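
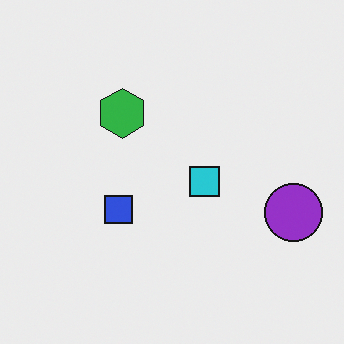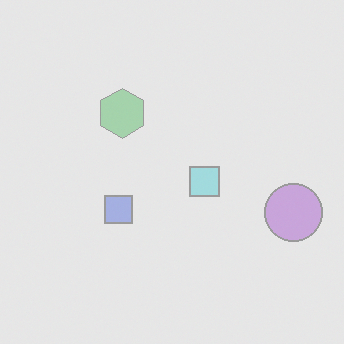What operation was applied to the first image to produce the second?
Washed out (contrast reduced).

Tones are pushed toward mid-grey across the whole image — a global contrast change.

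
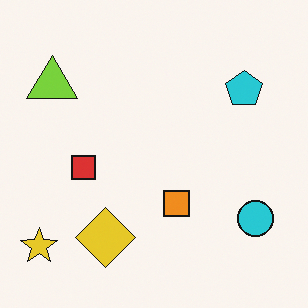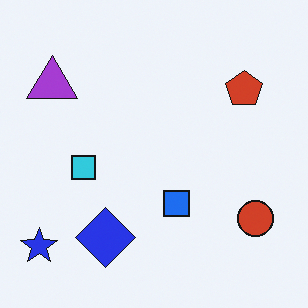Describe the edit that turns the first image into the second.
The second image is the first hue-shifted through roughly half the color wheel.

Every shape's color has rotated by the same amount around the hue wheel — a uniform hue shift.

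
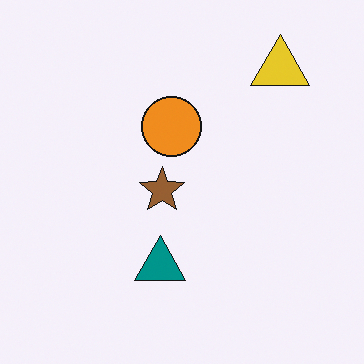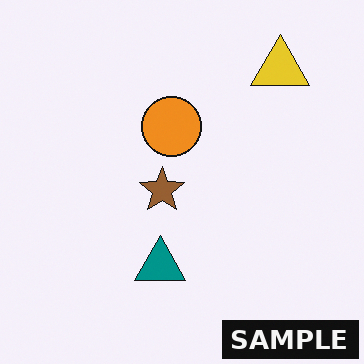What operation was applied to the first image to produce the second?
This is the original image watermarked with the text "SAMPLE" in the lower-right corner.

A dark label reading "SAMPLE" appears in the lower-right corner.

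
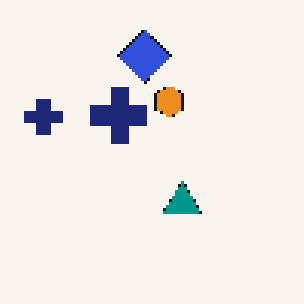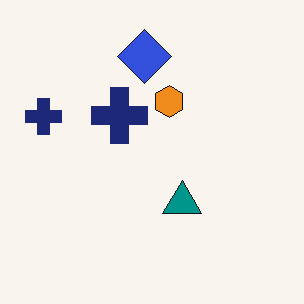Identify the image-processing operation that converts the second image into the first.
This is the original image mildly pixelated.

Shapes are reduced to large square blocks; fine edges and outlines are lost — a downscale-then-upscale (mosaic) effect.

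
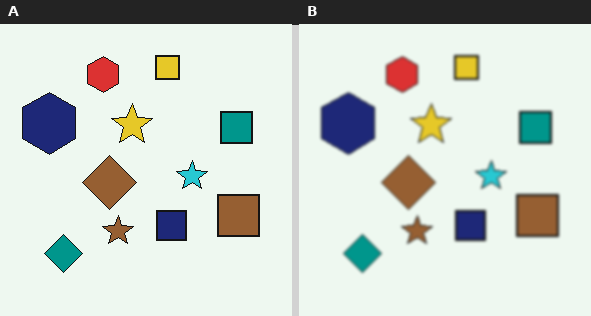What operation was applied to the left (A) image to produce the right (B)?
The transformation is: slightly softened.

Shape edges and outlines are uniformly softened across the whole image.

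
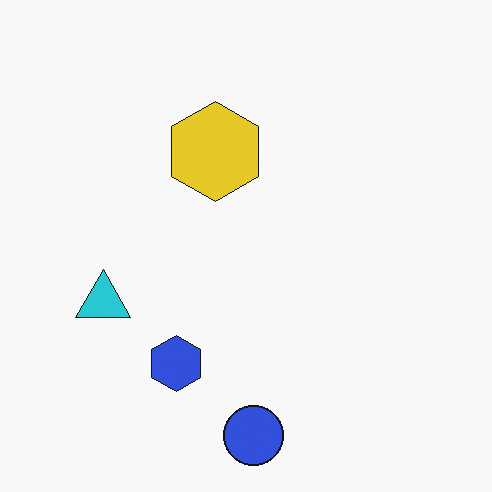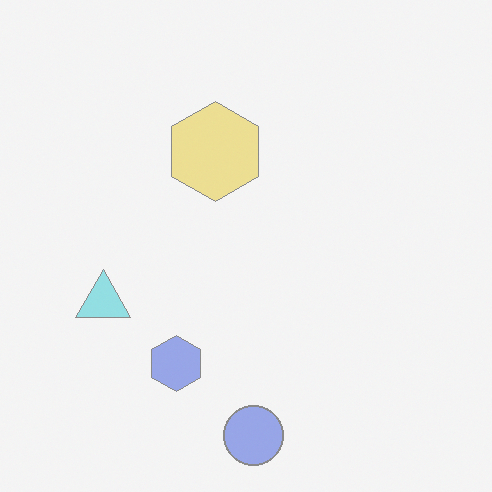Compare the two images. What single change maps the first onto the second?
The second image is the first given much lower contrast.

Tones are pushed toward mid-grey across the whole image — a global contrast change.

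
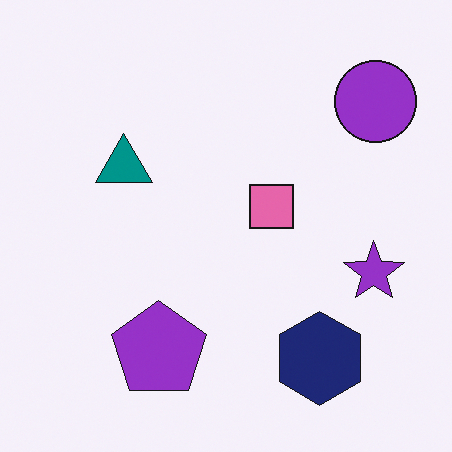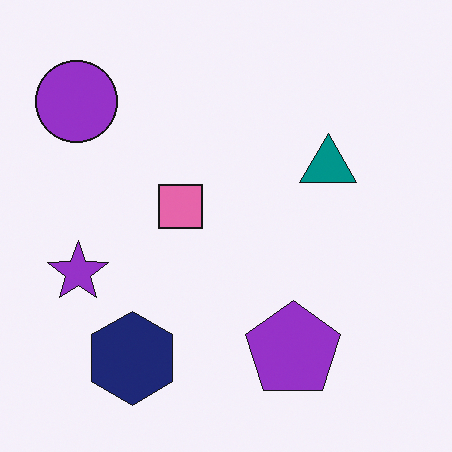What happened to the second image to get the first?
The first image is the second flipped horizontally (left ↔ right).

The purple circle is in the top-left of the second image and the top-right of the first — shapes on opposite sides of the vertical midline have swapped in a mirror flip.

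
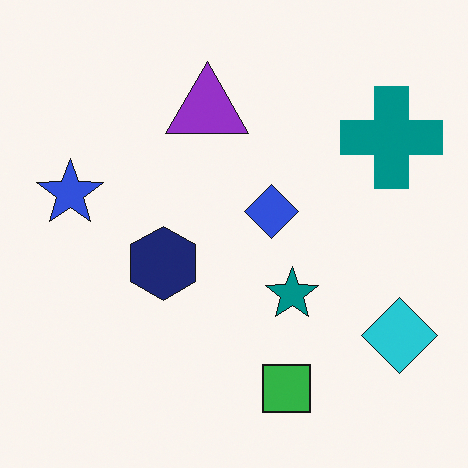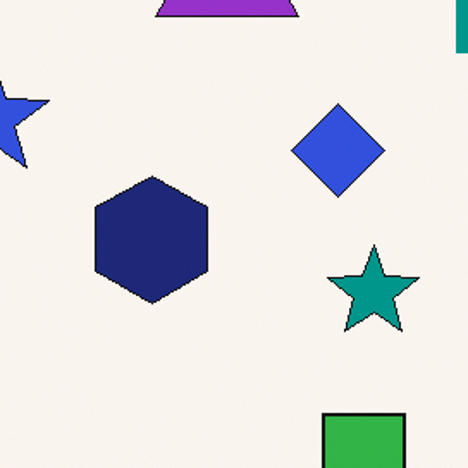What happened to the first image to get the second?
This is the original image cropped tightly and scaled back up.

The visible shapes are larger and the field of view is narrower; shapes near the original edges may be partly or wholly outside the frame — a crop-and-rescale.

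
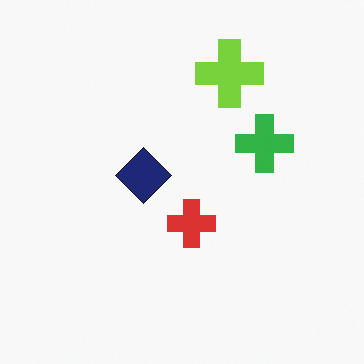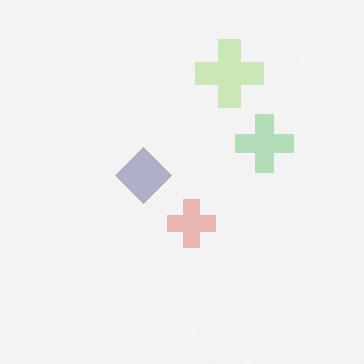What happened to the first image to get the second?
The image was washed out (contrast reduced).

Tones are pushed toward mid-grey across the whole image — a global contrast change.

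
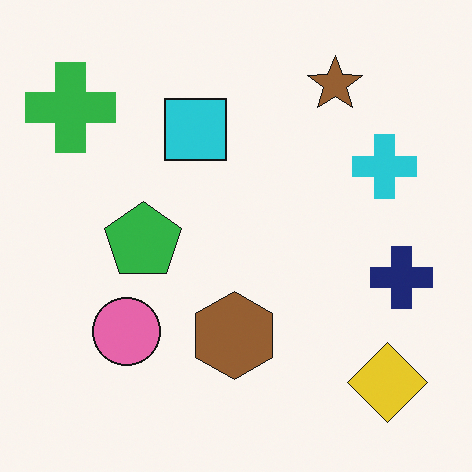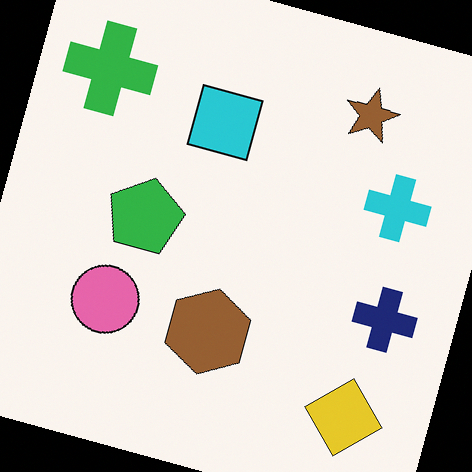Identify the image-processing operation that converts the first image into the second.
Rotated clockwise by a clearly visible amount.

Every shape is tilted by the same angle and the image corners show triangular fill wedges — a whole-image rotation by a non-right angle.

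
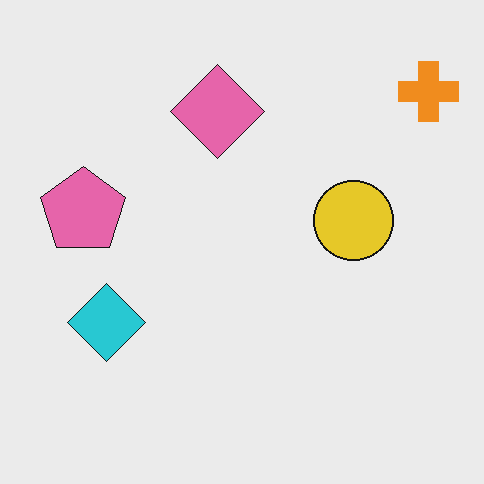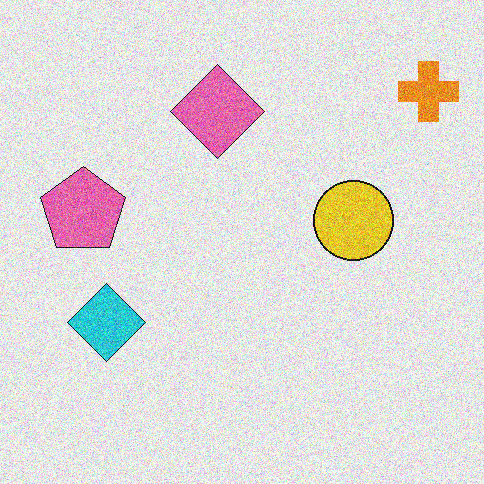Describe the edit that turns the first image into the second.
The second image is the first degraded with a thick layer of grain.

Random speckle covers the whole image, including the flat background.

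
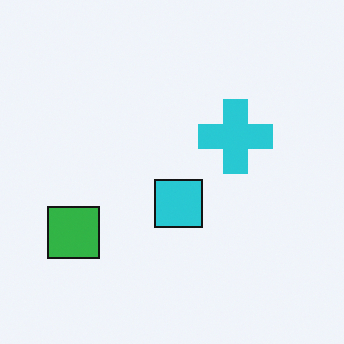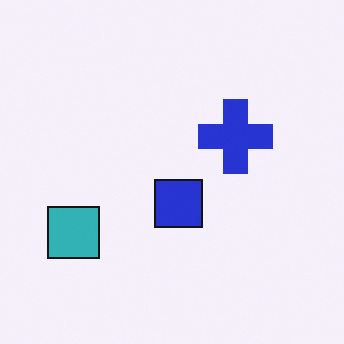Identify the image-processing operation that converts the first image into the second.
It was hue-shifted by a small amount.

Every shape's color has rotated by the same amount around the hue wheel — a uniform hue shift.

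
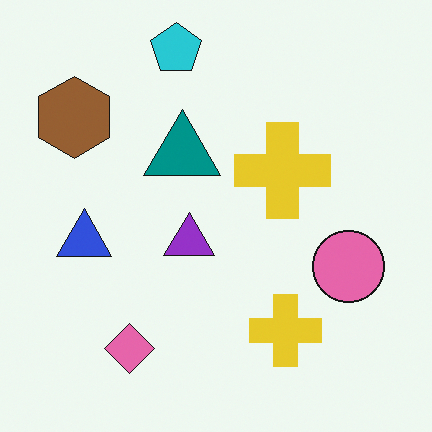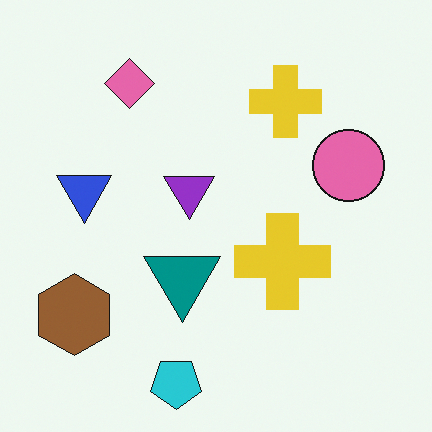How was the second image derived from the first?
This is the original image flipped vertically (top ↔ bottom).

The cyan pentagon is in the top of the first image and the bottom of the second — shapes on opposite sides of the horizontal midline have swapped in a mirror flip.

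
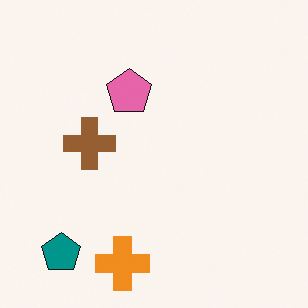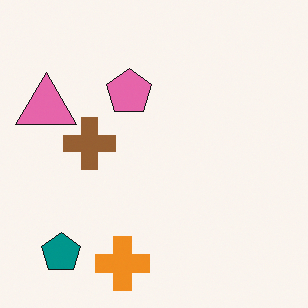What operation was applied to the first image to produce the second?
The second image is the first overlaid with an additional pink triangle.

A pink triangle appears in the second image that is absent from the first.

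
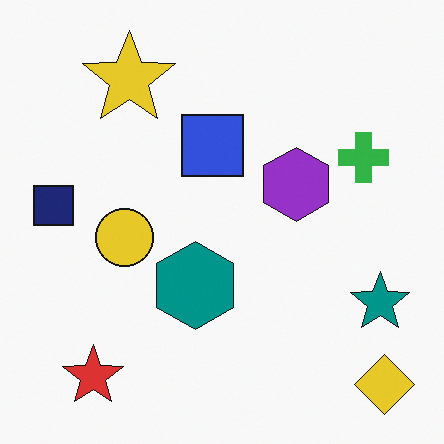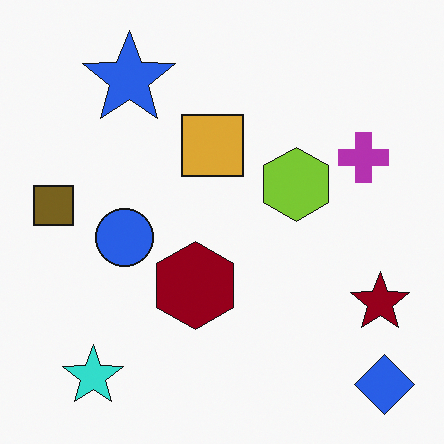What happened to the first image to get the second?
The second image is the first hue-shifted by a large amount.

Every shape's color has rotated by the same amount around the hue wheel — a uniform hue shift.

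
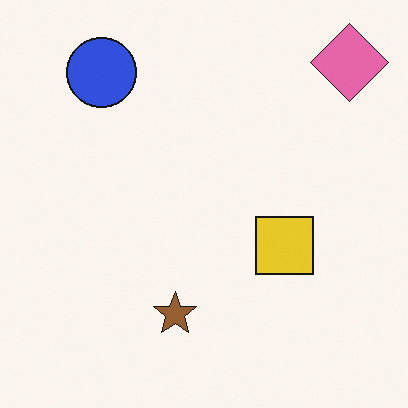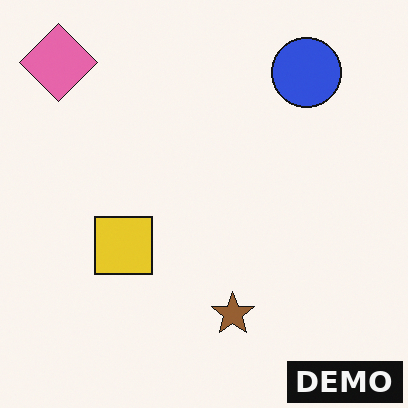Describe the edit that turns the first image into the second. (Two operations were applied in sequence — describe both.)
The second image is the first flipped horizontally (left ↔ right), then watermarked with the text "DEMO" in the lower-right corner.

The pink diamond is in the top-right of the first image and the top-left of the second — shapes on opposite sides of the vertical midline have swapped in a mirror flip. A dark label reading "DEMO" appears in the lower-right corner.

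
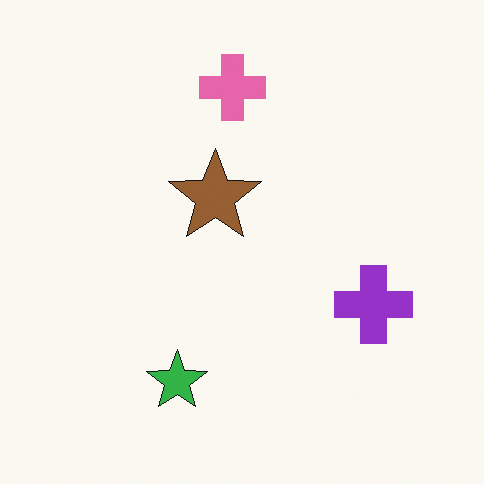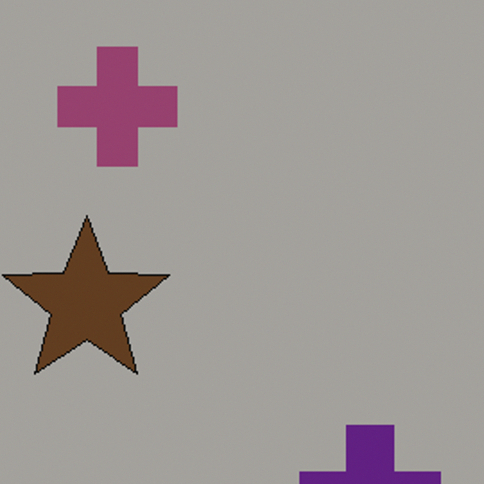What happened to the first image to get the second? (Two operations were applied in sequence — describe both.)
The transformation is: noticeably darkened, then cropped tightly and scaled back up.

Every pixel — background and shapes alike — is uniformly darkened. The visible shapes are larger and the field of view is narrower; shapes near the original edges may be partly or wholly outside the frame — a crop-and-rescale.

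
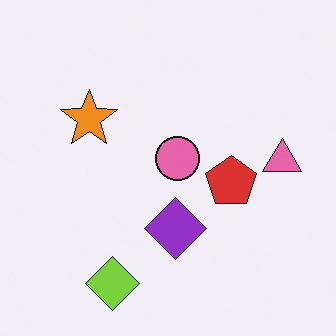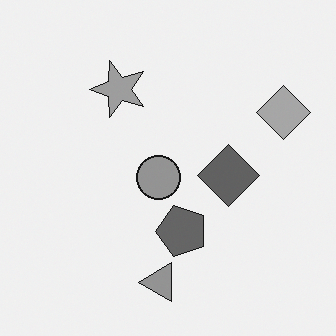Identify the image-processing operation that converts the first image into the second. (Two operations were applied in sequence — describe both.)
This is the original image converted to grayscale, then transposed (reflected across the top-left ↔ bottom-right diagonal).

All color is removed — every shape is now a shade of grey. Shapes have swapped their row and column positions — what was in the top-right is now in the bottom-left — a diagonal reflection.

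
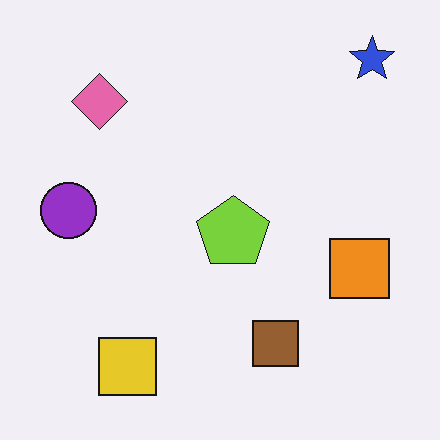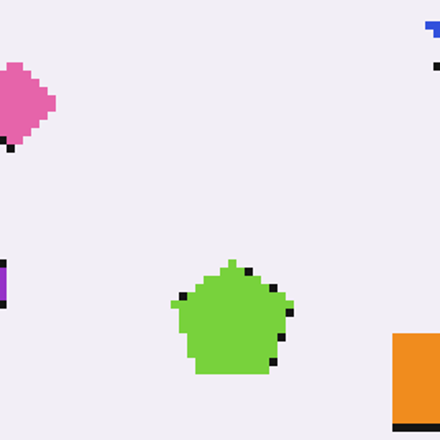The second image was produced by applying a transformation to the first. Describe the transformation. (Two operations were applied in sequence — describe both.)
The second image is the first mildly pixelated, then cropped to a noticeably smaller region and rescaled.

Shapes are reduced to large square blocks; fine edges and outlines are lost — a downscale-then-upscale (mosaic) effect. The visible shapes are larger and the field of view is narrower; shapes near the original edges may be partly or wholly outside the frame — a crop-and-rescale.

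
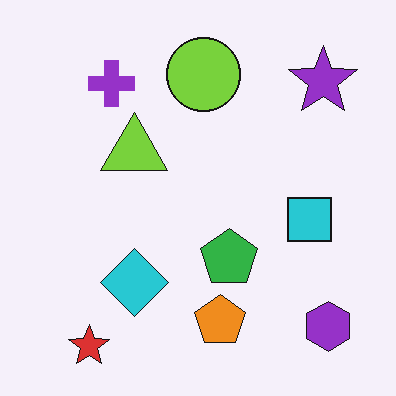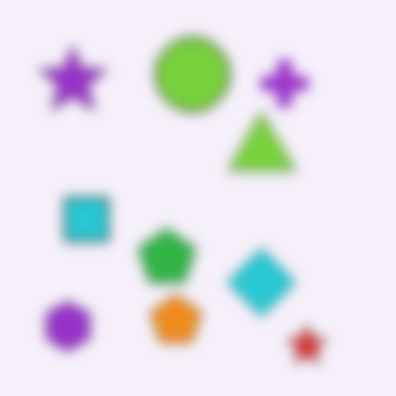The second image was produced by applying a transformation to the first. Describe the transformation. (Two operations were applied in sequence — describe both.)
This is the original image strongly gaussian-blurred, then flipped horizontally (left ↔ right).

Shape edges and outlines are uniformly softened across the whole image. The purple hexagon is in the bottom-right of the first image and the bottom-left of the second — shapes on opposite sides of the vertical midline have swapped in a mirror flip.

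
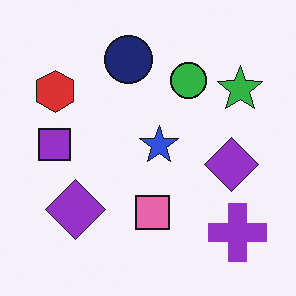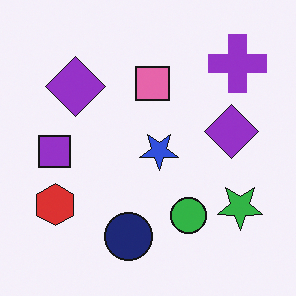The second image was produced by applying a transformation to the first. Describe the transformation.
The second image is the first flipped vertically (top ↔ bottom).

The navy circle is in the top of the first image and the bottom of the second — shapes on opposite sides of the horizontal midline have swapped in a mirror flip.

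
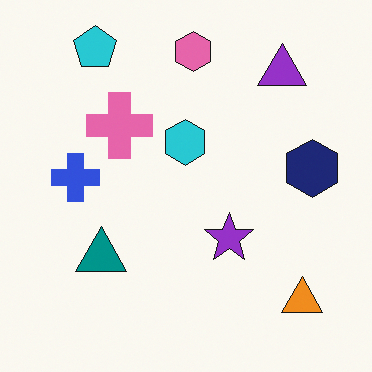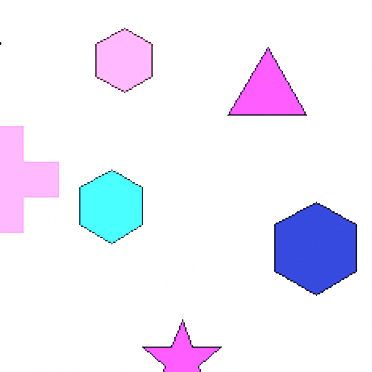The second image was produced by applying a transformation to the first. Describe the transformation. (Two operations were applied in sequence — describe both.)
It was cropped to a modestly smaller region and rescaled, then substantially brightened.

The visible shapes are larger and the field of view is narrower; shapes near the original edges may be partly or wholly outside the frame — a crop-and-rescale. Every pixel — background and shapes alike — is uniformly brightened.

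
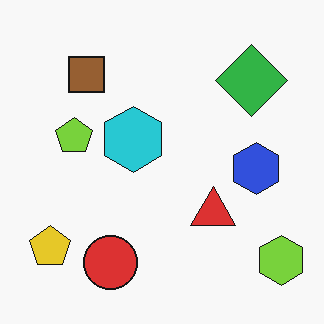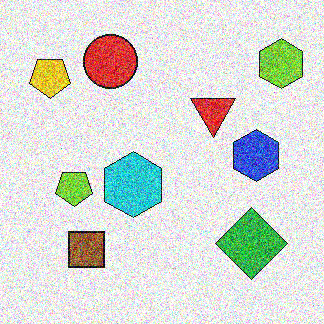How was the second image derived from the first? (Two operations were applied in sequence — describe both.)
This is the original image flipped vertically (top ↔ bottom), then degraded with heavy additive noise.

The red circle is in the bottom of the first image and the top of the second — shapes on opposite sides of the horizontal midline have swapped in a mirror flip. Random speckle covers the whole image, including the flat background.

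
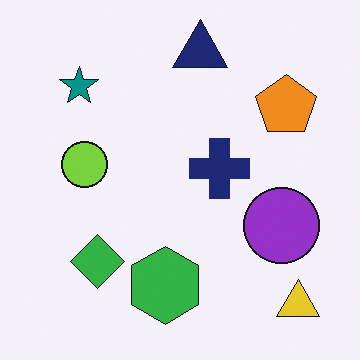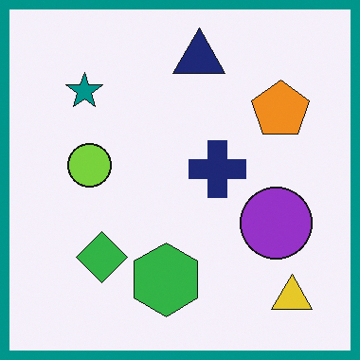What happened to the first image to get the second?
It was framed with a teal border.

A solid teal frame runs around the edge of the second image, with the content slightly shrunk inside it.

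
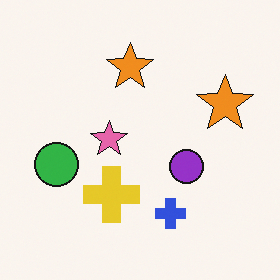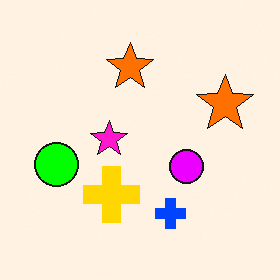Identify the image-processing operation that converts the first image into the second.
This is the original image made much more vivid (saturation change).

All colors are more vivid — a global saturation change.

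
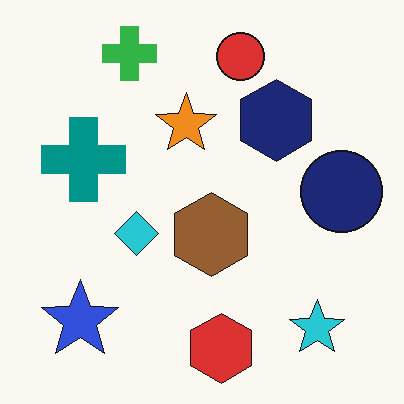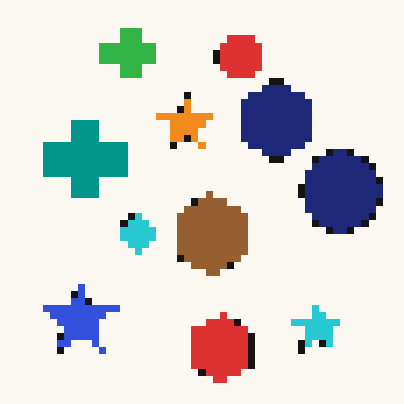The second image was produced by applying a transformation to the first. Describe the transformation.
Moderately pixelated.

Shapes are reduced to large square blocks; fine edges and outlines are lost — a downscale-then-upscale (mosaic) effect.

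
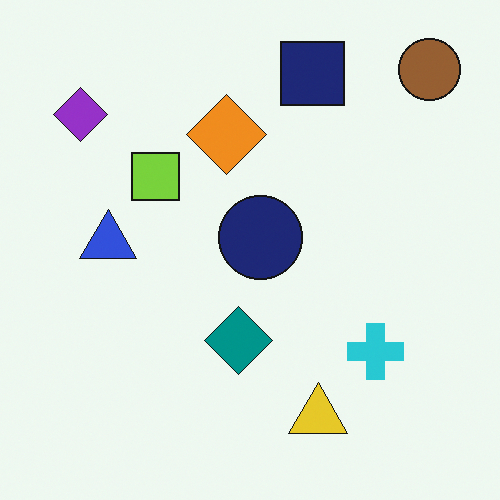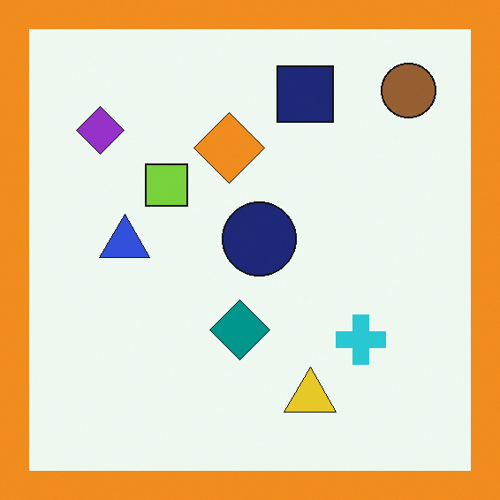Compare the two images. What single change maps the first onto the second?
The transformation is: framed with a orange border.

A solid orange frame runs around the edge of the second image, with the content slightly shrunk inside it.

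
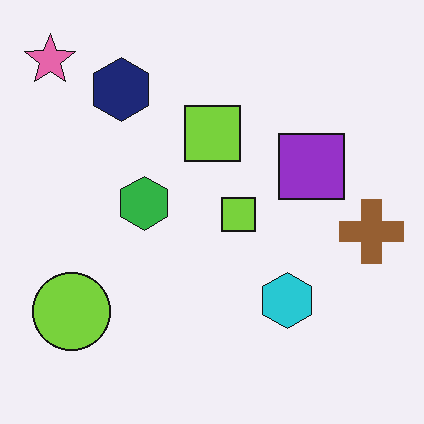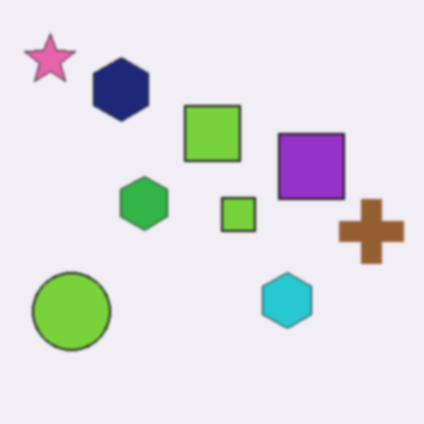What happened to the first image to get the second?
The second image is the first given a subtle gaussian blur.

Shape edges and outlines are uniformly softened across the whole image.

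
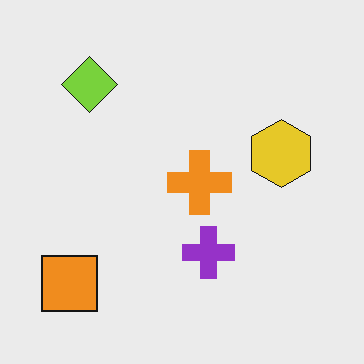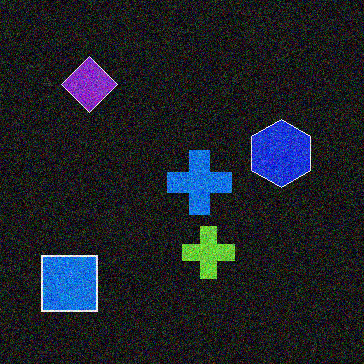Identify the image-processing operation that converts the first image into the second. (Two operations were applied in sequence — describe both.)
The image was color-inverted (negative), then degraded with heavy additive noise.

The light background has become dark and every shape's color is its complement — a photographic negative. Random speckle covers the whole image, including the flat background.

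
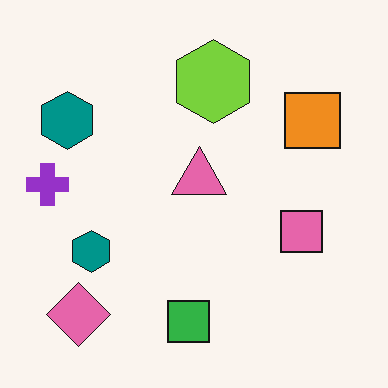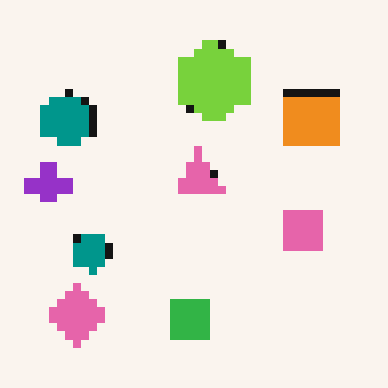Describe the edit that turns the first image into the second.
The second image is the first pixelated into visible square blocks.

Shapes are reduced to large square blocks; fine edges and outlines are lost — a downscale-then-upscale (mosaic) effect.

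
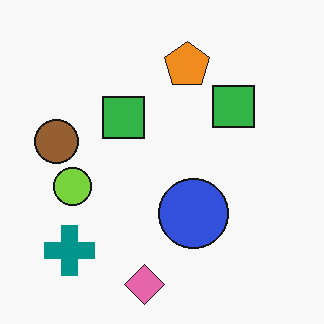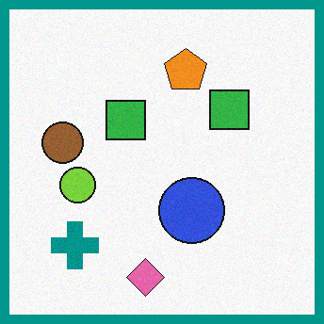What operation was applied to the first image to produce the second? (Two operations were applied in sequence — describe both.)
The image was degraded with a light layer of grain, then framed with a teal border.

Random speckle covers the whole image, including the flat background. A solid teal frame runs around the edge of the second image, with the content slightly shrunk inside it.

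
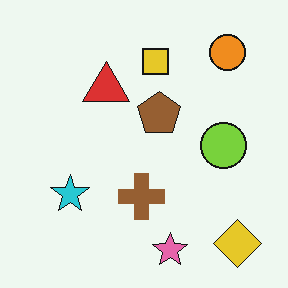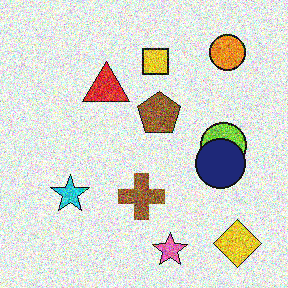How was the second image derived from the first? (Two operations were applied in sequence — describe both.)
It was degraded with heavy additive noise, then overlaid with an additional navy circle.

Random speckle covers the whole image, including the flat background. A navy circle appears in the second image that is absent from the first.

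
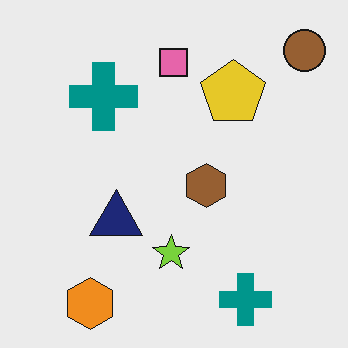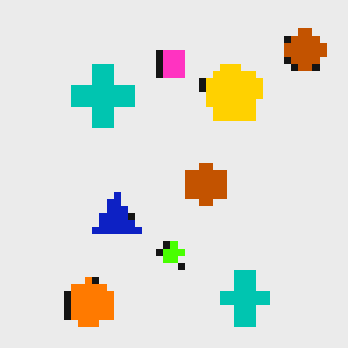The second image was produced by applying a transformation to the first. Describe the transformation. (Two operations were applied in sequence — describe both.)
The image was heavily oversaturated, then moderately pixelated.

All colors are more vivid — a global saturation change. Shapes are reduced to large square blocks; fine edges and outlines are lost — a downscale-then-upscale (mosaic) effect.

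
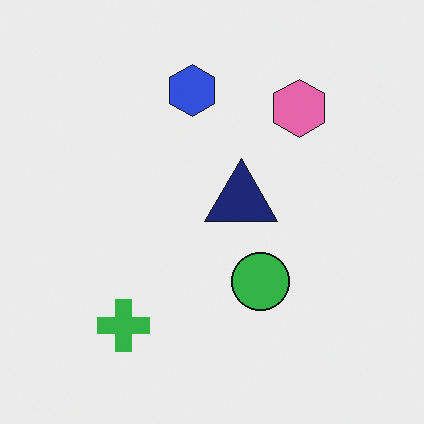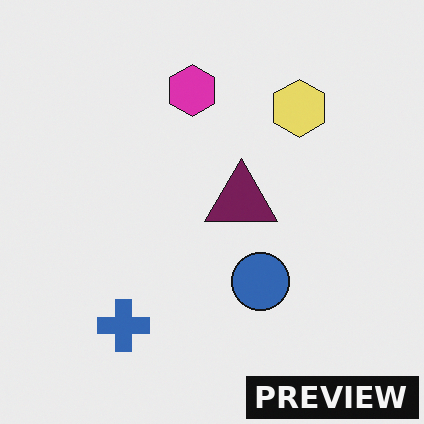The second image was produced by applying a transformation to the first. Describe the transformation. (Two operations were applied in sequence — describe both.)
This is the original image hue-shifted through roughly a third of the color wheel, then watermarked with the text "PREVIEW" in the lower-right corner.

Every shape's color has rotated by the same amount around the hue wheel — a uniform hue shift. A dark label reading "PREVIEW" appears in the lower-right corner.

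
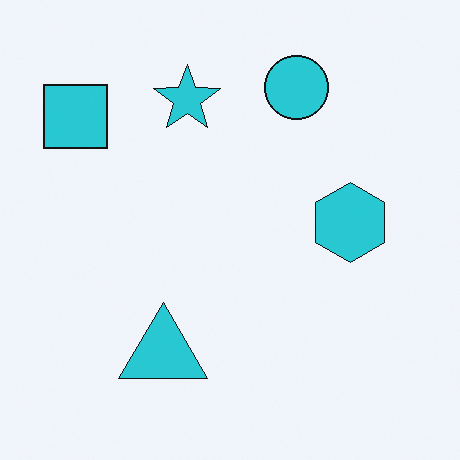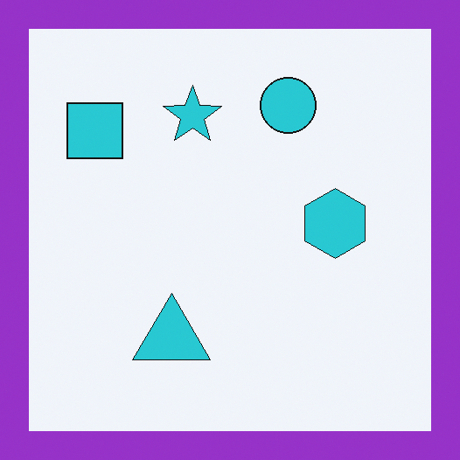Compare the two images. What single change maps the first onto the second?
The second image is the first framed with a purple border.

A solid purple frame runs around the edge of the second image, with the content slightly shrunk inside it.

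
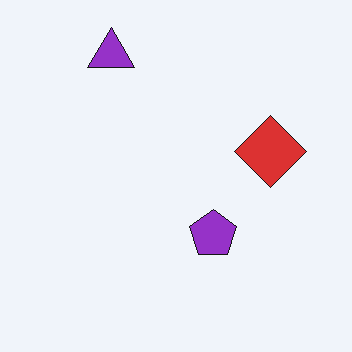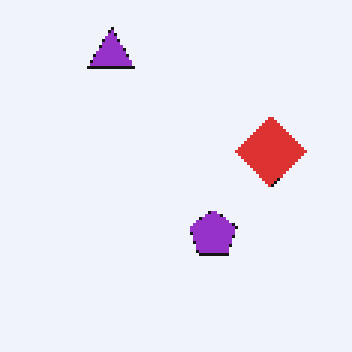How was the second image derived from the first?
This is the original image mildly pixelated.

Shapes are reduced to large square blocks; fine edges and outlines are lost — a downscale-then-upscale (mosaic) effect.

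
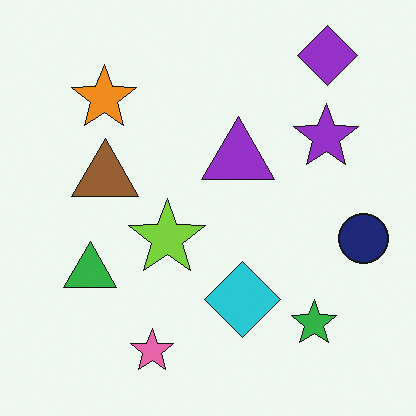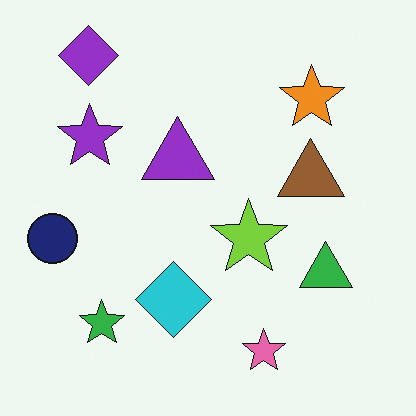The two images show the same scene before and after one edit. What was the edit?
Flipped horizontally (left ↔ right).

The navy circle is in the right of the first image and the left of the second — shapes on opposite sides of the vertical midline have swapped in a mirror flip.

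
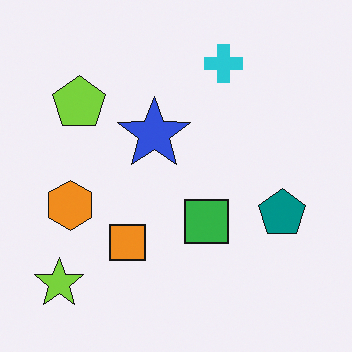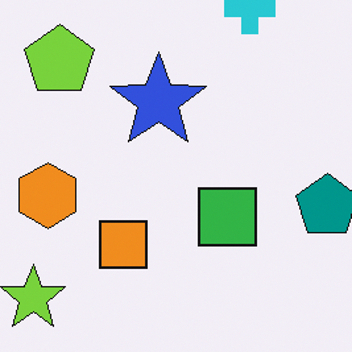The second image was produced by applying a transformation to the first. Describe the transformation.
The second image is the first cropped to a modestly smaller region and rescaled.

The visible shapes are larger and the field of view is narrower; shapes near the original edges may be partly or wholly outside the frame — a crop-and-rescale.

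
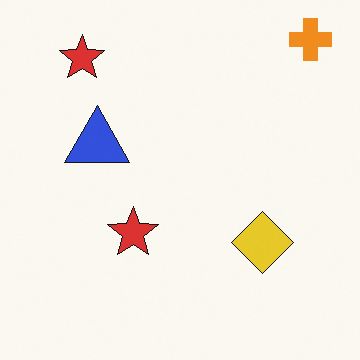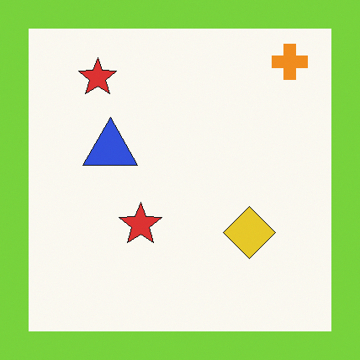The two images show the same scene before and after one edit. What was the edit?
Framed with a lime border.

A solid lime frame runs around the edge of the second image, with the content slightly shrunk inside it.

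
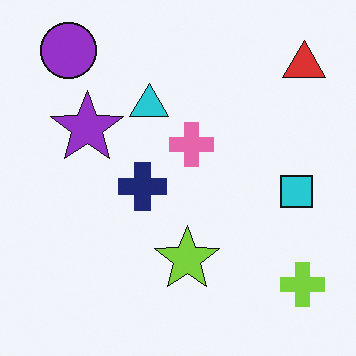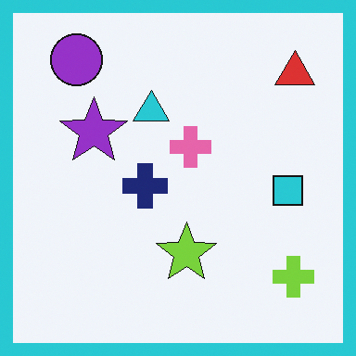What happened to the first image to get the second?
The transformation is: framed with a cyan border.

A solid cyan frame runs around the edge of the second image, with the content slightly shrunk inside it.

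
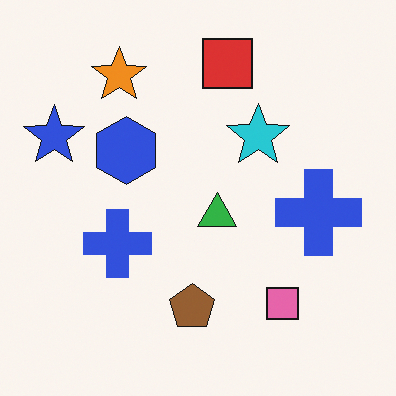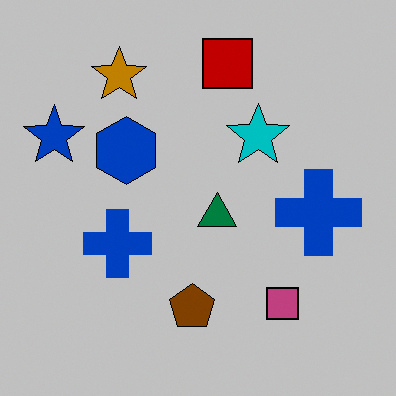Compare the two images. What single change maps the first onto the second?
This is the original image heavily posterized to just a handful of flat colors.

Each flat color has snapped to a coarser quantized level — most visibly, the near-white background has dropped to a flat grey.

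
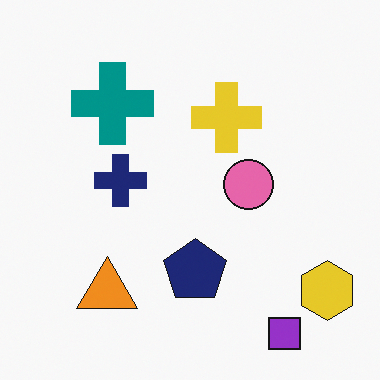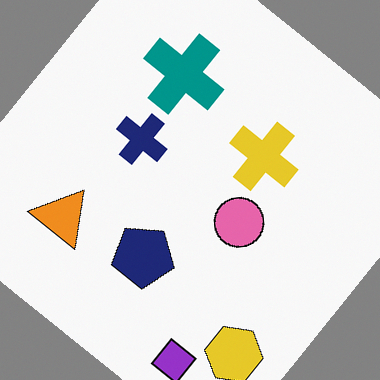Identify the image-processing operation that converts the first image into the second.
The image was rotated clockwise by a large amount — several tens of degrees.

Every shape is tilted by the same angle and the image corners show triangular fill wedges — a whole-image rotation by a non-right angle.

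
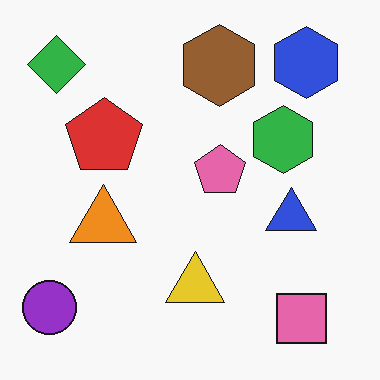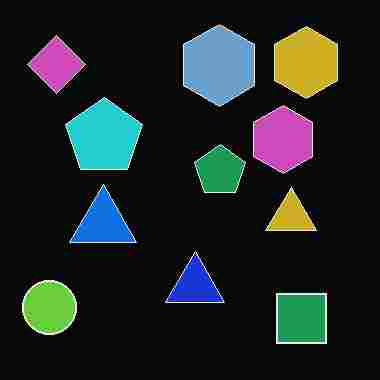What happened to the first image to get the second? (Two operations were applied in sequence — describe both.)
The transformation is: color-inverted (negative), then degraded with heavy JPEG compression.

The light background has become dark and every shape's color is its complement — a photographic negative. Blocky 8×8 compression artifacts appear around shape edges and the flat background shows ringing — characteristic JPEG degradation.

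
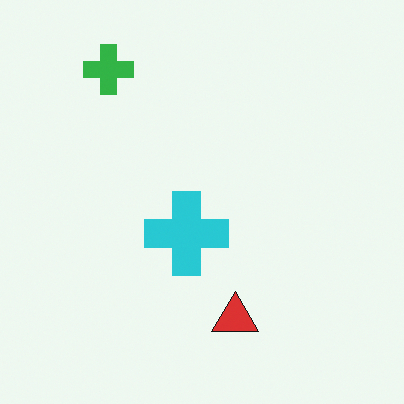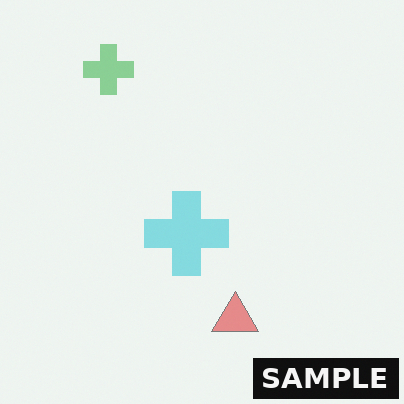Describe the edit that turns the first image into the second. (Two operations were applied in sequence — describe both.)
The second image is the first washed out (contrast reduced), then watermarked with the text "SAMPLE" in the lower-right corner.

Tones are pushed toward mid-grey across the whole image — a global contrast change. A dark label reading "SAMPLE" appears in the lower-right corner.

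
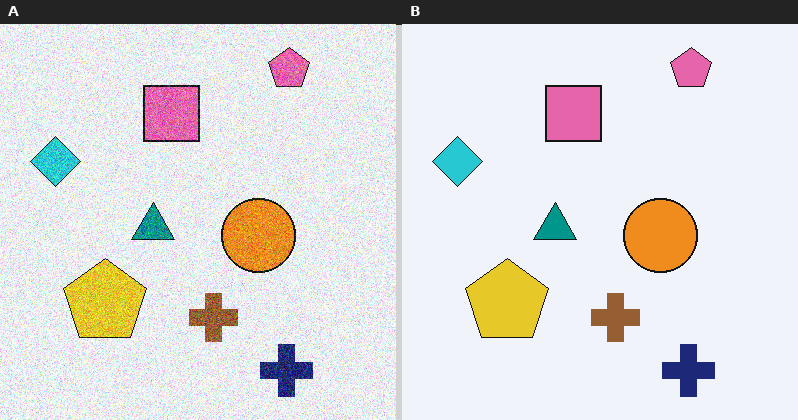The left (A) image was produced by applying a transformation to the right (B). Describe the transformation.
It was degraded with heavy additive noise.

Random speckle covers the whole image, including the flat background.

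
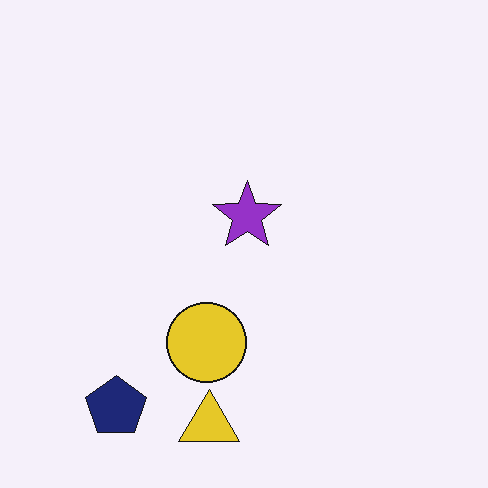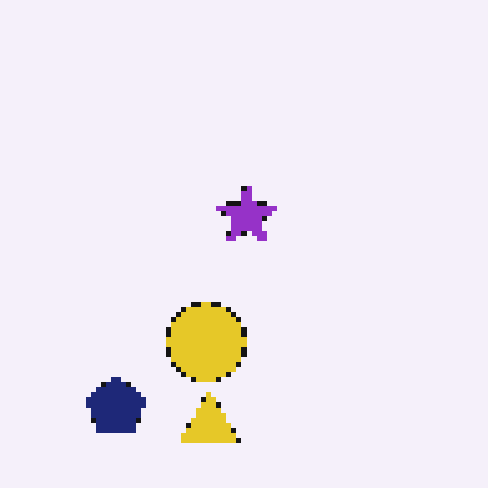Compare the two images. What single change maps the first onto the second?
The transformation is: lightly pixelated (a mild mosaic effect).

Shapes are reduced to large square blocks; fine edges and outlines are lost — a downscale-then-upscale (mosaic) effect.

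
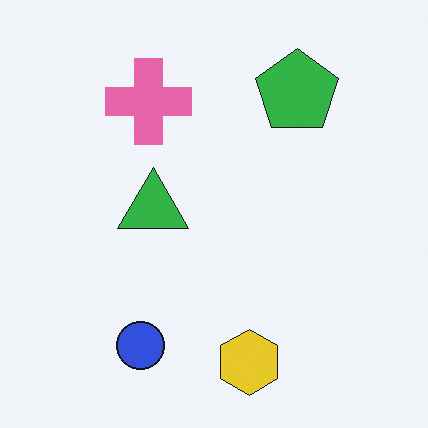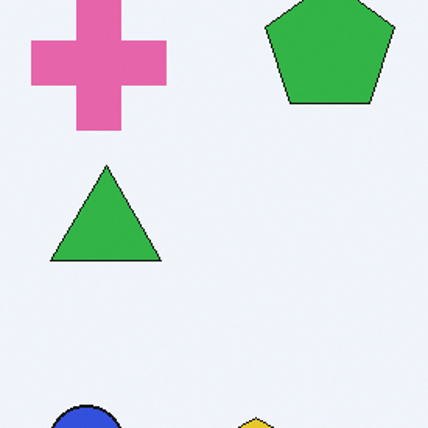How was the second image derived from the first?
The image was cropped to a modestly smaller region and rescaled.

The visible shapes are larger and the field of view is narrower; shapes near the original edges may be partly or wholly outside the frame — a crop-and-rescale.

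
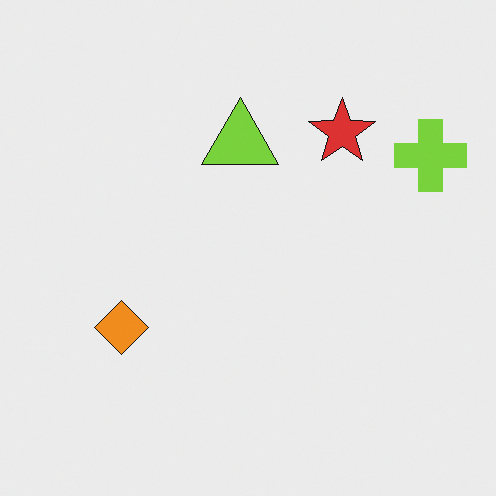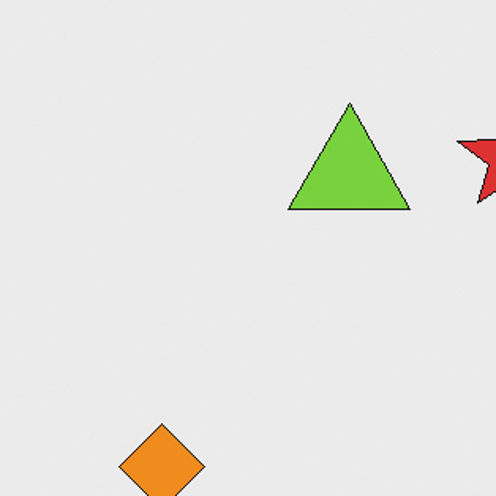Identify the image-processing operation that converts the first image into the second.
It was cropped slightly and scaled back up.

The visible shapes are larger and the field of view is narrower; shapes near the original edges may be partly or wholly outside the frame — a crop-and-rescale.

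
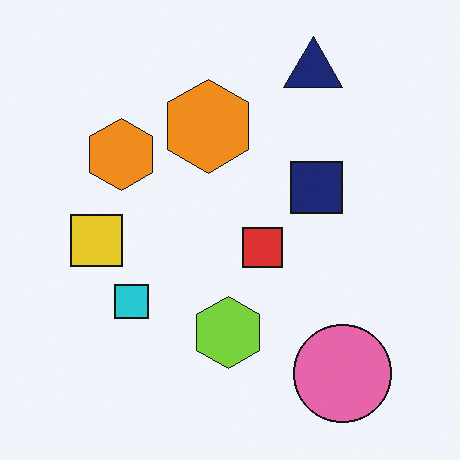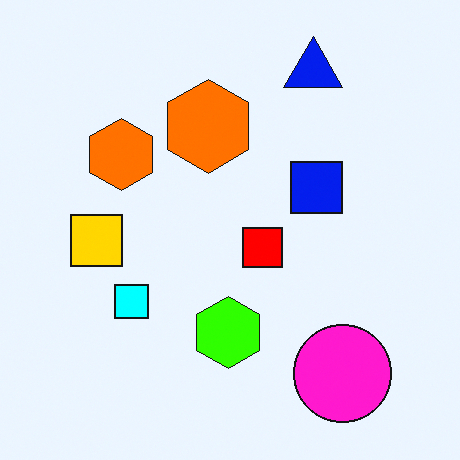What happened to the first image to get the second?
Made much more vivid (saturation change).

All colors are more vivid — a global saturation change.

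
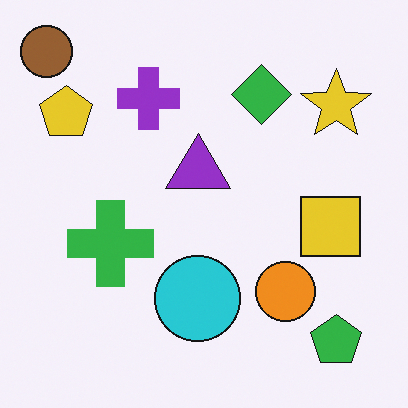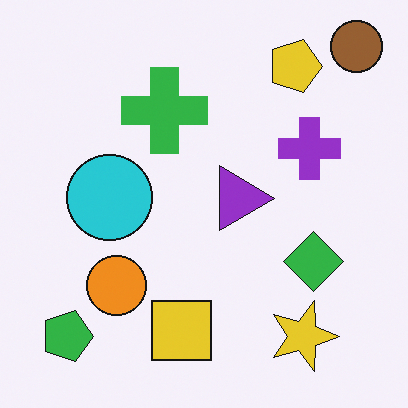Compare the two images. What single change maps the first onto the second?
The transformation is: rotated 90° clockwise.

The brown circle sits in the top-left of the first image and the top-right of the second — consistent with a whole-image 90° clockwise rotation.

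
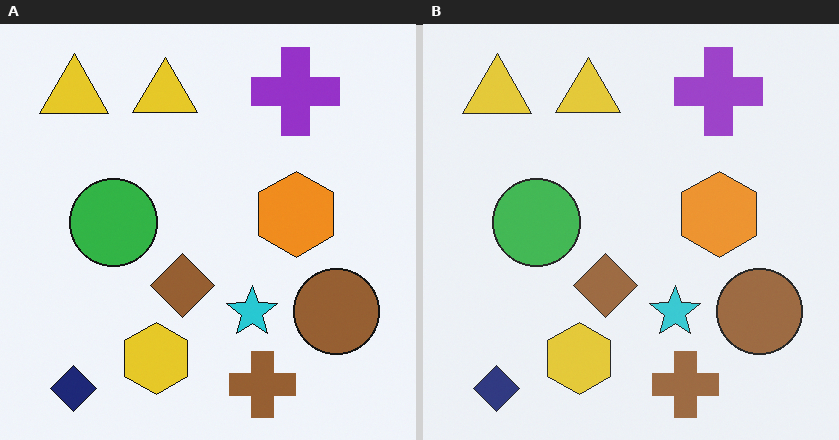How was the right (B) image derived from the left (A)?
The transformation is: given slightly reduced contrast.

Tones are pushed toward mid-grey across the whole image — a global contrast change.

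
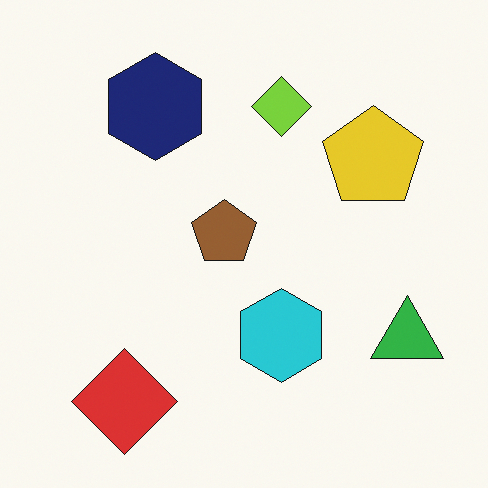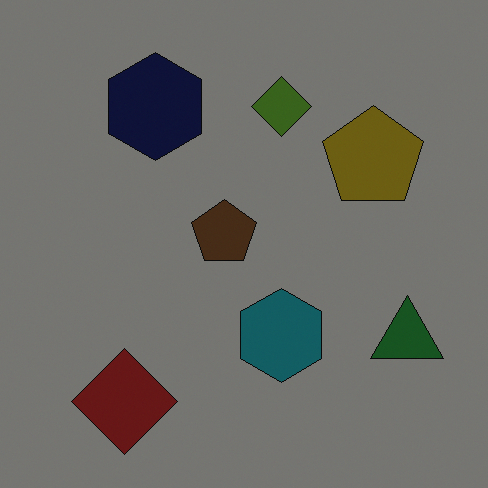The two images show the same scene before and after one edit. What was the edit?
The second image is the first substantially darkened.

Every pixel — background and shapes alike — is uniformly darkened.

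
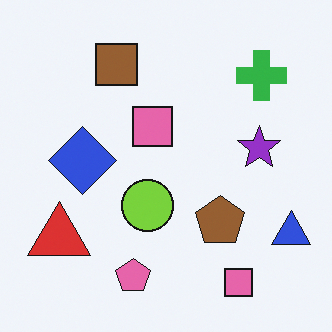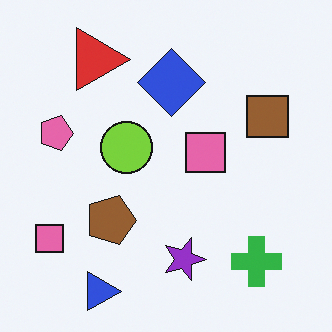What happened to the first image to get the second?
The second image is the first rotated 90° clockwise.

The blue triangle sits in the bottom-right of the first image and the bottom-left of the second — consistent with a whole-image 90° clockwise rotation.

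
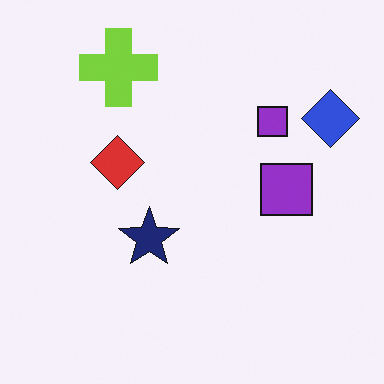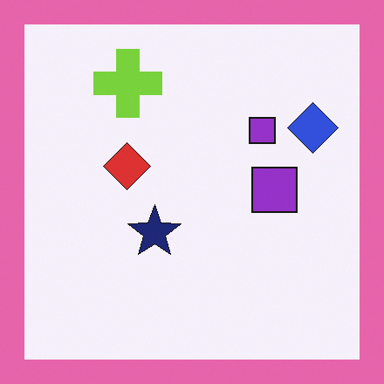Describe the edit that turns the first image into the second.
The second image is the first framed with a pink border.

A solid pink frame runs around the edge of the second image, with the content slightly shrunk inside it.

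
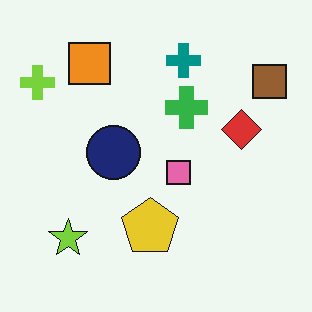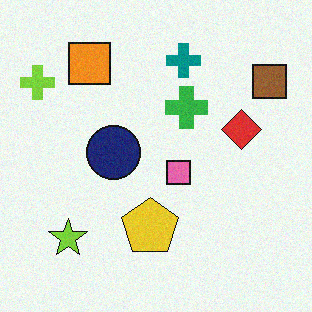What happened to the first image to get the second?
This is the original image degraded with a light layer of grain.

Random speckle covers the whole image, including the flat background.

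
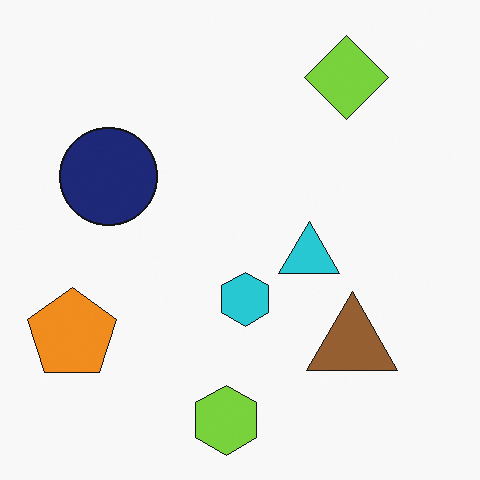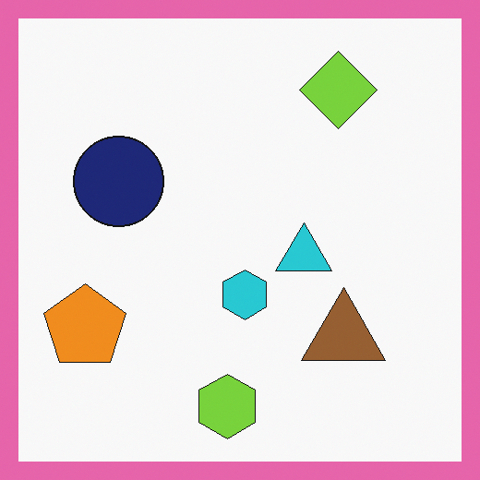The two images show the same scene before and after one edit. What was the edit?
The image was framed with a pink border.

A solid pink frame runs around the edge of the second image, with the content slightly shrunk inside it.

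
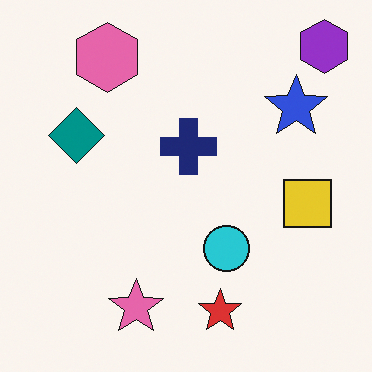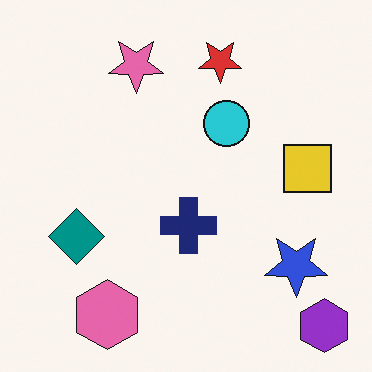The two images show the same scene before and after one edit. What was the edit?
Flipped vertically (top ↔ bottom).

The purple hexagon is in the top-right of the first image and the bottom-right of the second — shapes on opposite sides of the horizontal midline have swapped in a mirror flip.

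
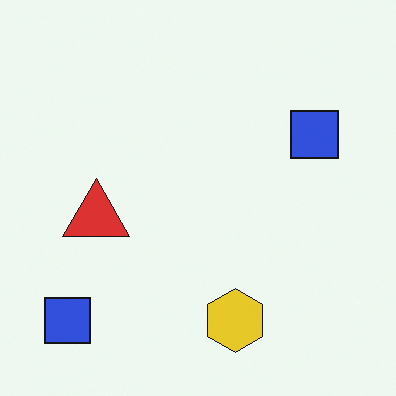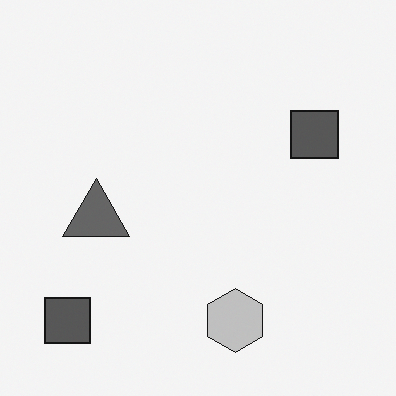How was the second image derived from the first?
The transformation is: converted to grayscale.

All color is removed — every shape is now a shade of grey.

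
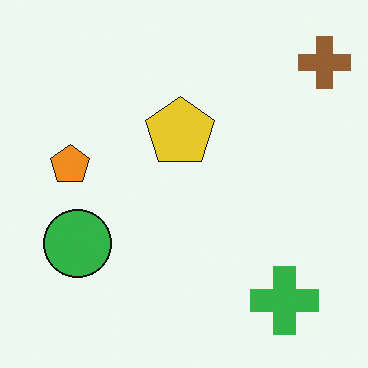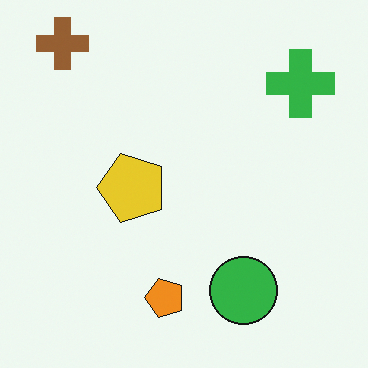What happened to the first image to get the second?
This is the original image rotated 90° counter-clockwise.

The brown cross sits in the top-right of the first image and the top-left of the second — consistent with a whole-image 90° counter-clockwise rotation.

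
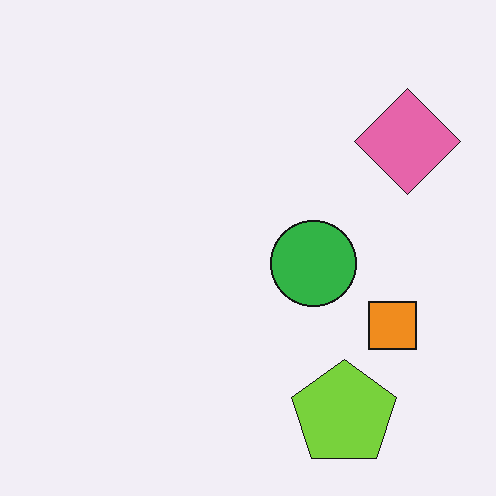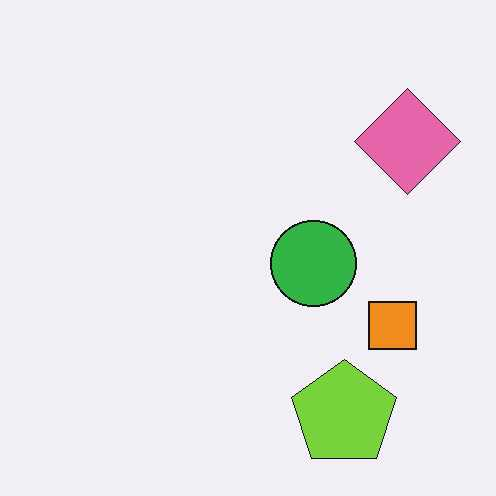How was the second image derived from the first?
The image was given moderate JPEG compression.

Blocky 8×8 compression artifacts appear around shape edges and the flat background shows ringing — characteristic JPEG degradation.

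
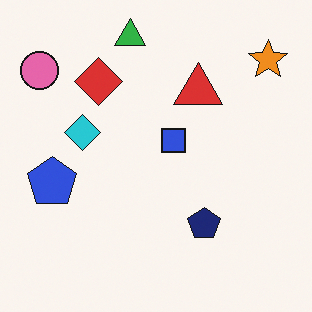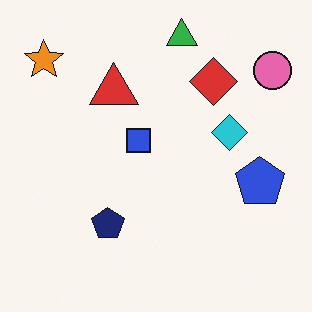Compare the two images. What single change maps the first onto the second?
It was flipped horizontally (left ↔ right).

The pink circle is in the top-left of the first image and the top-right of the second — shapes on opposite sides of the vertical midline have swapped in a mirror flip.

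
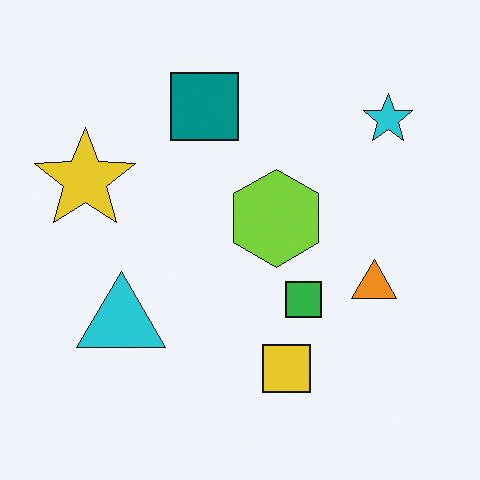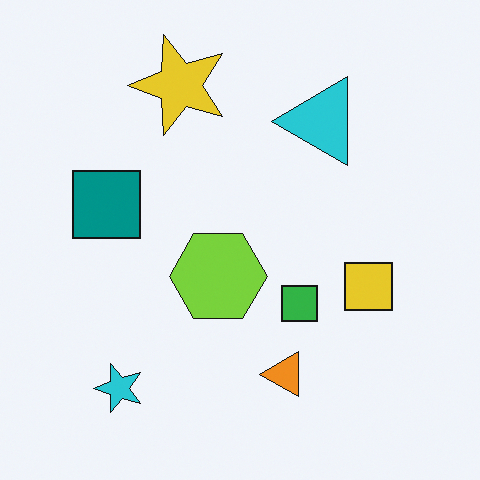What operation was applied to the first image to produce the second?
The second image is the first transposed (reflected across the top-left ↔ bottom-right diagonal).

Shapes have swapped their row and column positions — what was in the top-right is now in the bottom-left — a diagonal reflection.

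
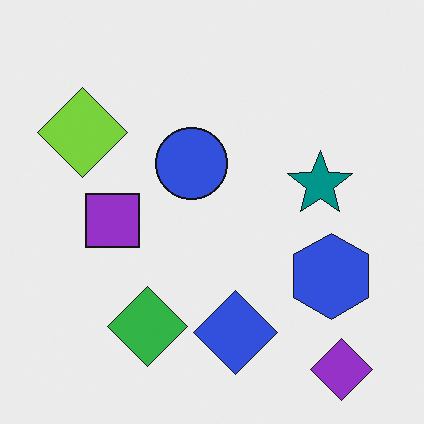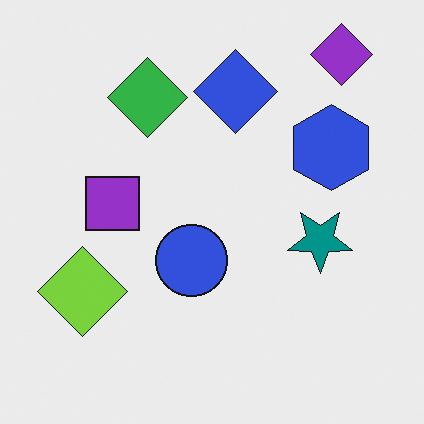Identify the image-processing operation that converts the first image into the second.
The second image is the first flipped vertically (top ↔ bottom).

The purple diamond is in the bottom-right of the first image and the top-right of the second — shapes on opposite sides of the horizontal midline have swapped in a mirror flip.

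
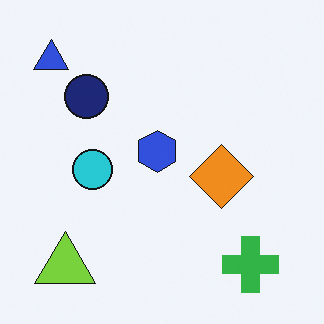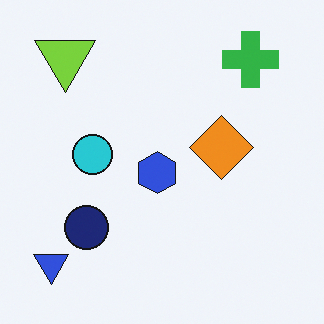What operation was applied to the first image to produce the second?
This is the original image flipped vertically (top ↔ bottom).

The lime triangle is in the bottom-left of the first image and the top-left of the second — shapes on opposite sides of the horizontal midline have swapped in a mirror flip.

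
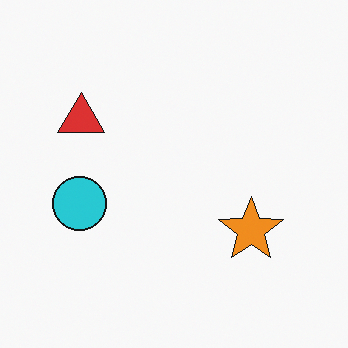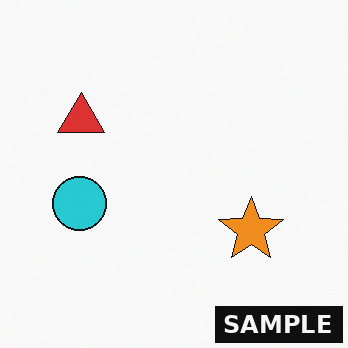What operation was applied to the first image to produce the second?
It was watermarked with the text "SAMPLE" in the lower-right corner.

A dark label reading "SAMPLE" appears in the lower-right corner.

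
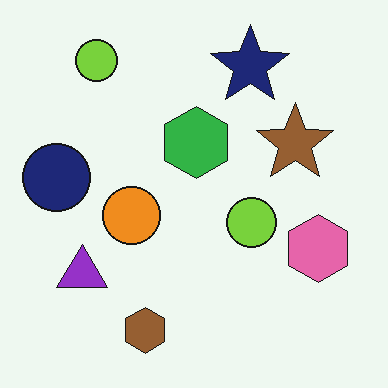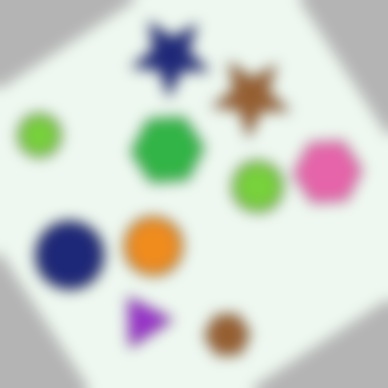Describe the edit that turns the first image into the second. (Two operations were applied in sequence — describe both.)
The transformation is: rotated counter-clockwise by a large amount — several tens of degrees, then heavily blurred.

Every shape is tilted by the same angle and the image corners show triangular fill wedges — a whole-image rotation by a non-right angle. Shape edges and outlines are uniformly softened across the whole image.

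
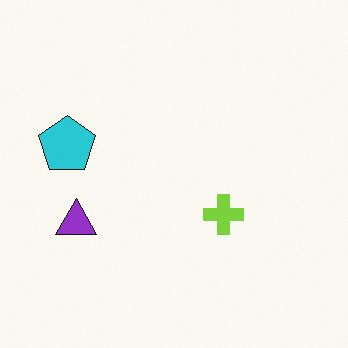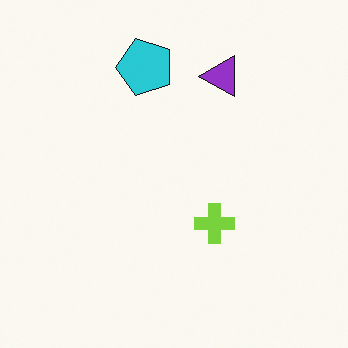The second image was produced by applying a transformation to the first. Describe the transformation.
The transformation is: transposed (reflected across the top-left ↔ bottom-right diagonal).

Shapes have swapped their row and column positions — what was in the top-right is now in the bottom-left — a diagonal reflection.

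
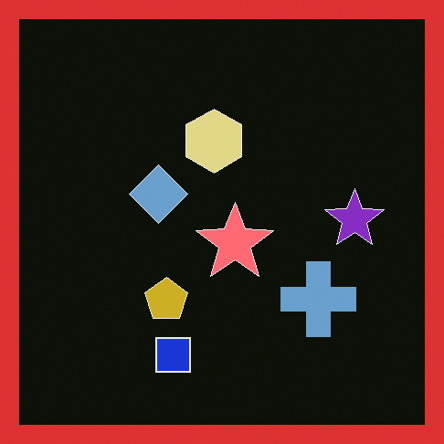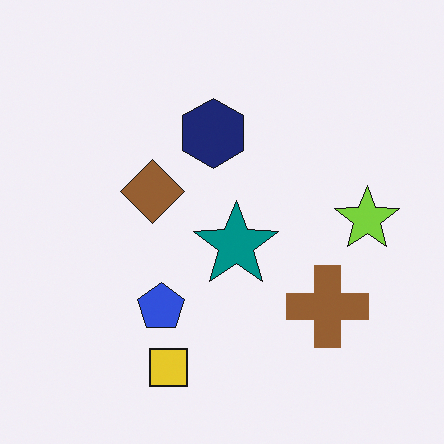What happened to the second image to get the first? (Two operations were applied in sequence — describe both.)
It was color-inverted (negative), then framed with a red border.

The light background has become dark and every shape's color is its complement — a photographic negative. A solid red frame runs around the edge of the first image, with the content slightly shrunk inside it.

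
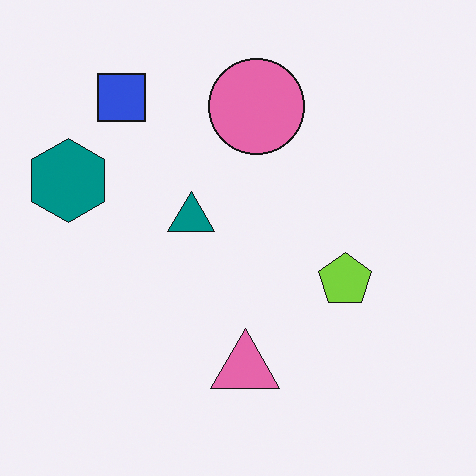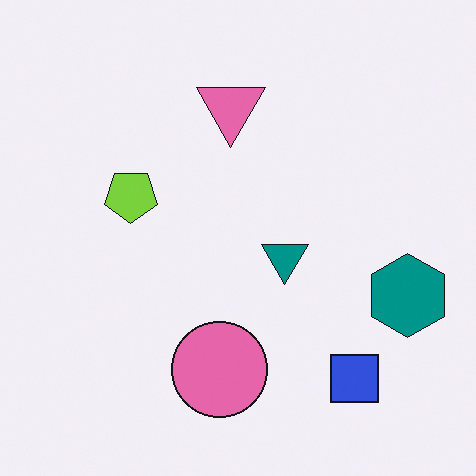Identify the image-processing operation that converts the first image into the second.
The transformation is: rotated 180°.

The blue square sits in the top-left of the first image and the bottom-right of the second — consistent with a whole-image 180° rotation.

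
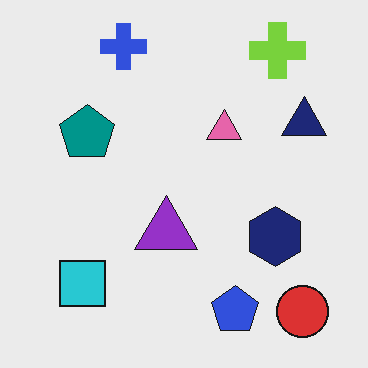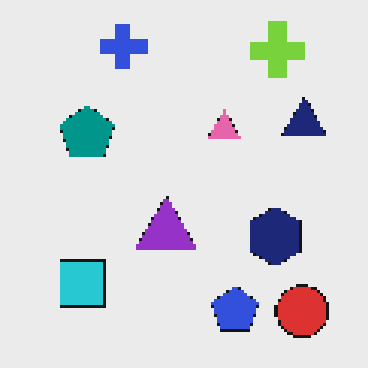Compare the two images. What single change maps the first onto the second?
The second image is the first mildly pixelated.

Shapes are reduced to large square blocks; fine edges and outlines are lost — a downscale-then-upscale (mosaic) effect.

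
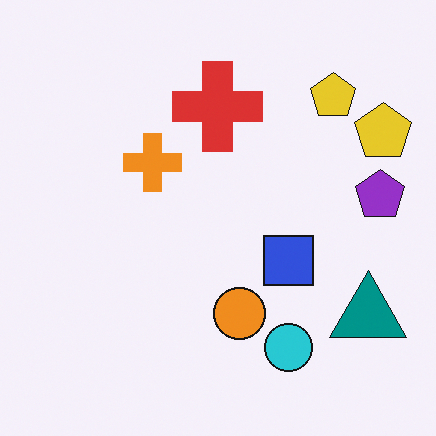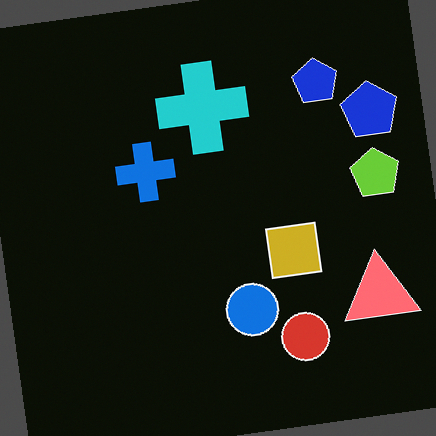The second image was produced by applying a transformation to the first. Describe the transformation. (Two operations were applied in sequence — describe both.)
It was rotated counter-clockwise by a slight angle, then color-inverted (negative).

Every shape is tilted by the same angle and the image corners show triangular fill wedges — a whole-image rotation by a non-right angle. The light background has become dark and every shape's color is its complement — a photographic negative.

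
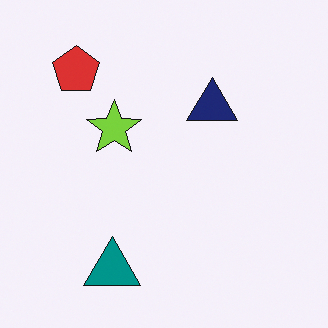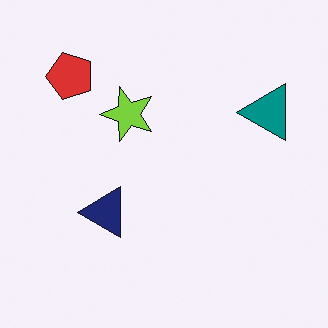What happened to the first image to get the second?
It was transposed (reflected across the top-left ↔ bottom-right diagonal).

Shapes have swapped their row and column positions — what was in the top-right is now in the bottom-left — a diagonal reflection.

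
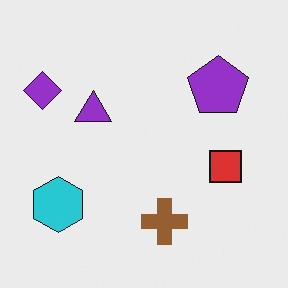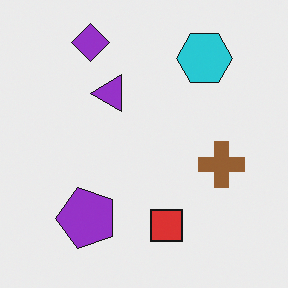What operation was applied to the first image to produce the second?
The transformation is: transposed (reflected across the top-left ↔ bottom-right diagonal).

Shapes have swapped their row and column positions — what was in the top-right is now in the bottom-left — a diagonal reflection.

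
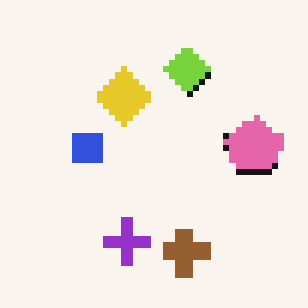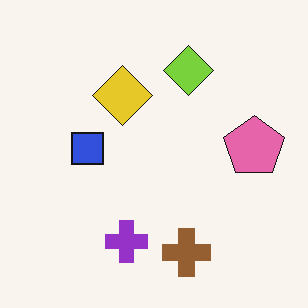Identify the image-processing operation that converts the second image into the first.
Moderately pixelated.

Shapes are reduced to large square blocks; fine edges and outlines are lost — a downscale-then-upscale (mosaic) effect.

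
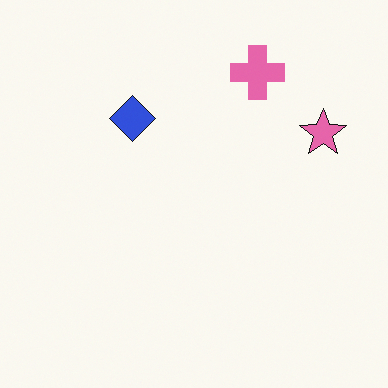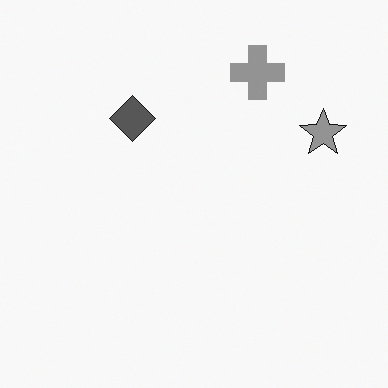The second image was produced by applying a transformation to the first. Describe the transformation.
Converted to grayscale.

All color is removed — every shape is now a shade of grey.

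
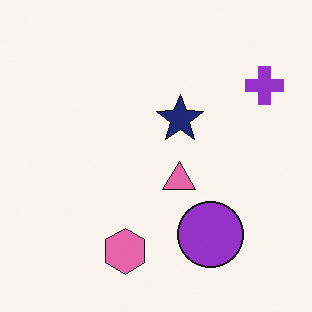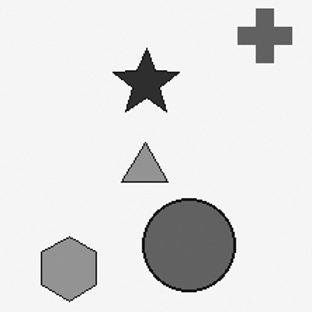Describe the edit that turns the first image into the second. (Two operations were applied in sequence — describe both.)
Cropped slightly and scaled back up, then converted to grayscale.

The visible shapes are larger and the field of view is narrower; shapes near the original edges may be partly or wholly outside the frame — a crop-and-rescale. All color is removed — every shape is now a shade of grey.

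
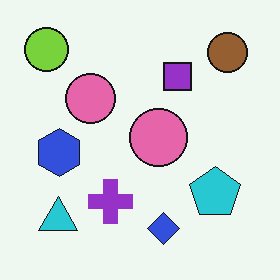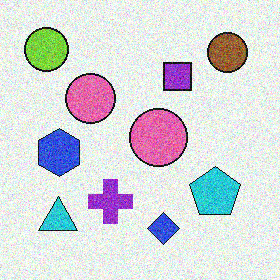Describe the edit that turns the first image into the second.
This is the original image degraded with moderate additive noise.

Random speckle covers the whole image, including the flat background.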